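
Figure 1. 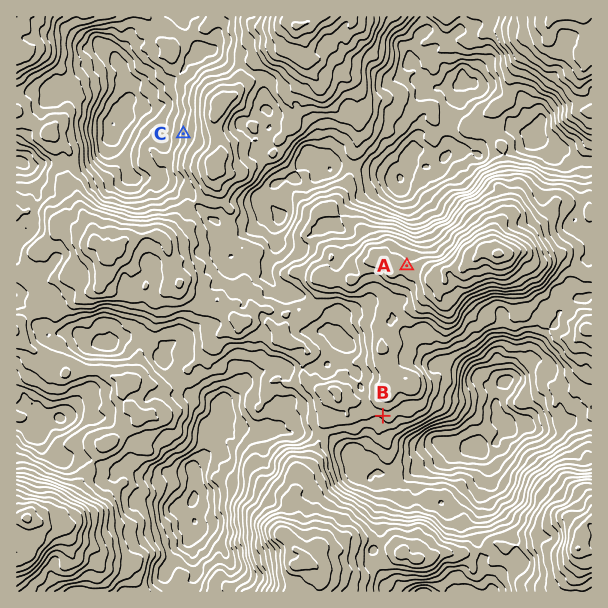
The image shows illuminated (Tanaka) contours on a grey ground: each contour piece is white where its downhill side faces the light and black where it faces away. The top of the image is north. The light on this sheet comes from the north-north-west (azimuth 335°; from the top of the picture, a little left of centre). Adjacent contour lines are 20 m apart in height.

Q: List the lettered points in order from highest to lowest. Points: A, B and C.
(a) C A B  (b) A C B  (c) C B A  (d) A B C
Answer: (d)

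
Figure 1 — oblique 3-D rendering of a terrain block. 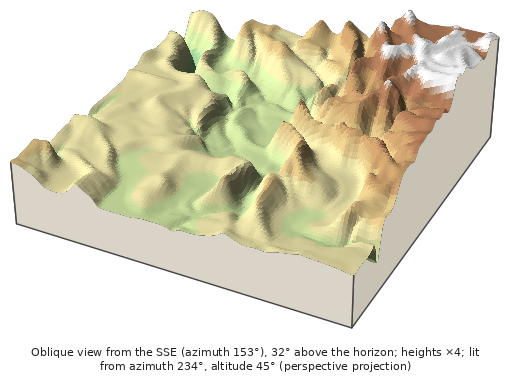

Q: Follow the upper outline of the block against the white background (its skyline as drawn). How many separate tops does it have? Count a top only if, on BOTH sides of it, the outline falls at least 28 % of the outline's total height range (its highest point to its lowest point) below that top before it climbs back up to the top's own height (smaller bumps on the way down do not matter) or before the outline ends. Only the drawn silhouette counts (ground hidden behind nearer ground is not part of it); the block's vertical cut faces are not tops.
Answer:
0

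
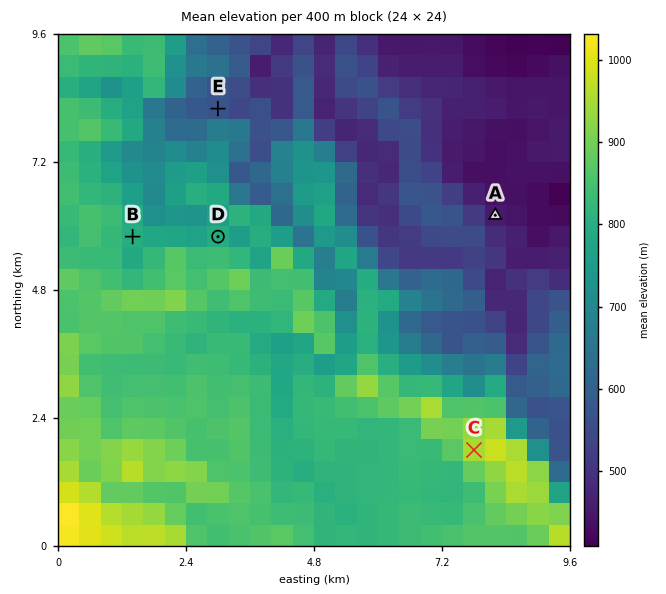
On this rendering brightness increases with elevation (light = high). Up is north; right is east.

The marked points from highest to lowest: C B D E A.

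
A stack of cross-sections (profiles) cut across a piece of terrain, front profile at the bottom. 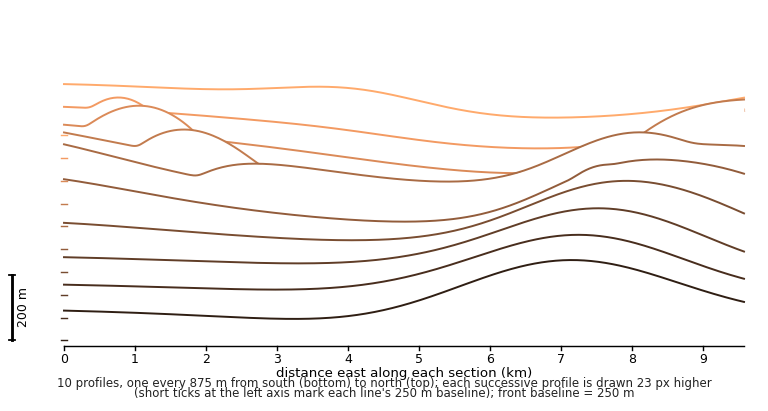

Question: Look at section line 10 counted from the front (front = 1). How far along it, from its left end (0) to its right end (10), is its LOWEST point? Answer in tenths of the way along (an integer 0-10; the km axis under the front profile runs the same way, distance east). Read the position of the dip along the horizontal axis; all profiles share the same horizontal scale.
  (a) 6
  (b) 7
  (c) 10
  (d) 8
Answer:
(b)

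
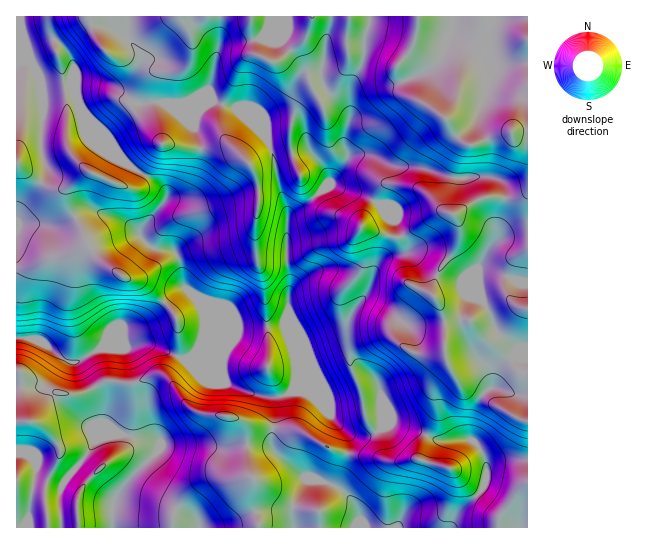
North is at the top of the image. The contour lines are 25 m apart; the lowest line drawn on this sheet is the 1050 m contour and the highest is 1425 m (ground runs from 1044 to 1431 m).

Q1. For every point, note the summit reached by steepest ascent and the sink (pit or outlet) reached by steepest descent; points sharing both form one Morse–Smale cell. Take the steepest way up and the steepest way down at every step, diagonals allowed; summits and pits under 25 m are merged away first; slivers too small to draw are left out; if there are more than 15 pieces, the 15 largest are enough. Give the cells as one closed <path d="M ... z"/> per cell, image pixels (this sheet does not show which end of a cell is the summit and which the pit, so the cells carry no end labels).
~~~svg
<path d="M527 16l-510 0 0 201 6-11 16-19 8-14 0-7-6-15 0-61 32-3 2 6 2-12 16 0 16 4 17 14 12 5 77-3 20 7 32 30 2 5 12 52 8 21 22-16 16-15 7 0 31 11 14 8 18 21 6 14 0 12-5 4-9 1-12 7-8 26-17 24-7 16-12 7-27 8-9 23-6-29-6-13-48 3-36 16 4-17-1-14-5-12-16-18-2-16-4-12-4-4-23-4-12-15-13-11-30-10-8 0-28 14-42-1-1 113 22 3 23 17 10 6 12-4 18-11 20 1 20-5 13 1 29 14 18 14 45 19 25 5 4 5-1 26 27 3 25 16 20 6 2 0 1-12-7-13 11 8 9 1 11-2 18-12 26 8 20 9 34 0 10 10 6 15-2 17-8 13 17 16 5 2 5-2-5 8 0 9 28 0z"/><path d="M93 81l-17 1 0 16 5 13 31 32 14 21 31 17 8 9 0 11-21 25-4 9 10 12 23 4 4 4 4 12 2 16 16 18 5 12 1 14-4 15 6-1 30-13 37-3 11 0 5 12 1-18-3-9 1-36-2-9 1-51-7-19-8-40-6-17-34-31-18-6-77 3-12-5-17-14z"/><path d="M334 185l-7 0-16 15-23 17 0 93 3 9 0 22 6 26 9-23 27-8 12-7 7-16 17-24 8-26 12-7 9-1 5-4 0-12-6-14-18-21-14-8z"/><path d="M162 375l-8 0-19 8-26-3-16 7 8 15 2 20 2 2 16 11 28 5 11 5-1 5-35 36-9 13 0 4 8-2 14 3 18 0 20 5 6-10 14-14 12-6 14-2 14 3 17-3-3-3-2-15-2-36-6-4-9-3-23-1-13-4-11-10-14-22z"/><path d="M73 87l-32 3 0 61 6 15 0 7-8 14-19 23-4 8 0 5 43 2 28-14 8 0 30 10 14 14 5-9 21-25 0-11-8-9-33-19-12-19-31-32z"/><path d="M125 435l-14 0-16 5-8 15-25 30-23-6-3-4-1-14-10-8-8 0-1 74 157 1 1-19-19-5-18 0-14-3-10 2 18-25 29-31 0-2-3-2z"/><path d="M350 453l-3 1-2 9-9 23 19 19 5 13-2 10 92 0 10-18 17-15-24-26-11-4-23-6-30 2-11-4z"/><path d="M149 344l-23 3-5 2-20-1-25 14 4 3 14 22 15-7 26 3 19-8 8 0 7 4 14 22 14 11 33 4 24 9 19 1 2-24-4-5-25-5-45-19-18-14z"/><path d="M94 388l-20 7-17-3-6 5-17 24-18 1 0 31 9 0 10 8 1 14 3 4 23 6 25-30 8-15 10-4 15-2-17-12-2-20z"/><path d="M281 428l-8 1 0 21 26 23 12 6-6 2-12 24 0 22 64 1 3-7-3-11-5-9-16-15 9-23 2-9-24-9-22-14z"/><path d="M393 423l-8 2-16 11-12 1-11-5 3 9-1 12 11 3 19 1 11 4 30-2 23 6 11 4 24 26 3-2 7-16 0-12-6-15-7-9-8-2-29 1z"/><path d="M246 421l-2 1 3 5 0 32 2 15 4 4-1 20 7 29 34 1 0-23 12-24 6-2-12-6-26-23 0-23-19-2z"/><path d="M19 337l-3 1 1 83 17 0 17-24 6-5 17 3 12-3 7-5-15-24-13-3-27-20z"/><path d="M253 477l-18 3-14-3-14 2-12 6-14 14-6 11 19 10 5 8 59 0 1-6-7-24z"/><path d="M478 496l-18 14-9 18 48-1 0-8 2-5-7-3z"/>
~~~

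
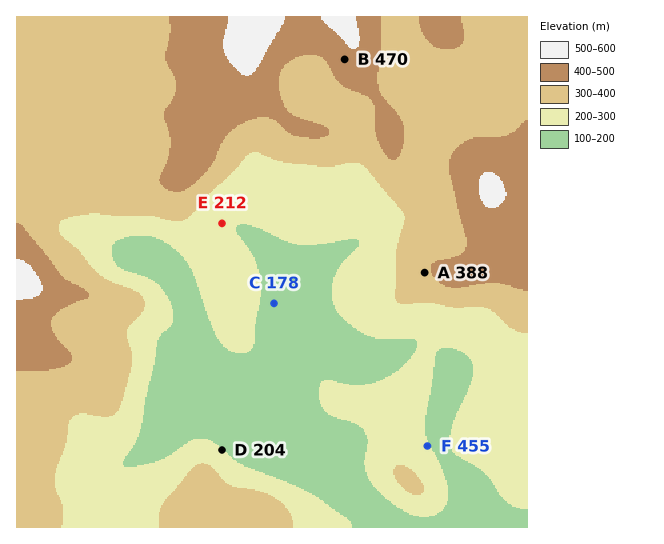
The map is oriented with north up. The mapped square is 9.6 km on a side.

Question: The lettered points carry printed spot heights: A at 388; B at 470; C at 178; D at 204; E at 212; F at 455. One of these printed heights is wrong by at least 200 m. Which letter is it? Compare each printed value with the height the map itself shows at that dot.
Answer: F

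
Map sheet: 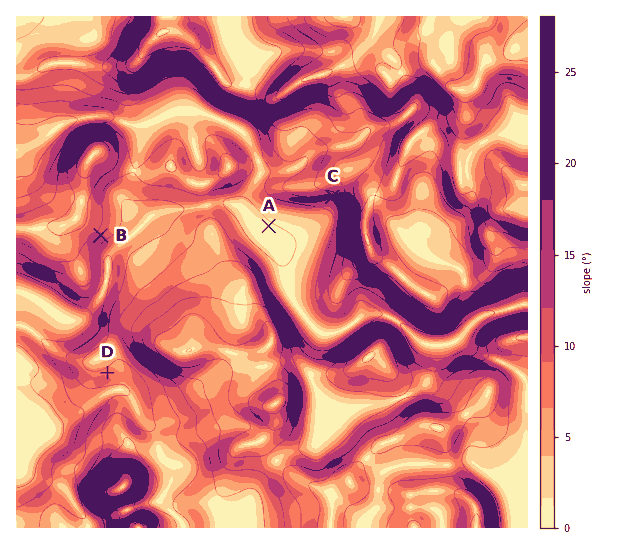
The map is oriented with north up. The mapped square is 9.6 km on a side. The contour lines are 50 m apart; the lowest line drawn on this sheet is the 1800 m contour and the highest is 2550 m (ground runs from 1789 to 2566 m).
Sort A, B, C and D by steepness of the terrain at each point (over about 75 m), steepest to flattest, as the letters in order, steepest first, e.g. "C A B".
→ C B D A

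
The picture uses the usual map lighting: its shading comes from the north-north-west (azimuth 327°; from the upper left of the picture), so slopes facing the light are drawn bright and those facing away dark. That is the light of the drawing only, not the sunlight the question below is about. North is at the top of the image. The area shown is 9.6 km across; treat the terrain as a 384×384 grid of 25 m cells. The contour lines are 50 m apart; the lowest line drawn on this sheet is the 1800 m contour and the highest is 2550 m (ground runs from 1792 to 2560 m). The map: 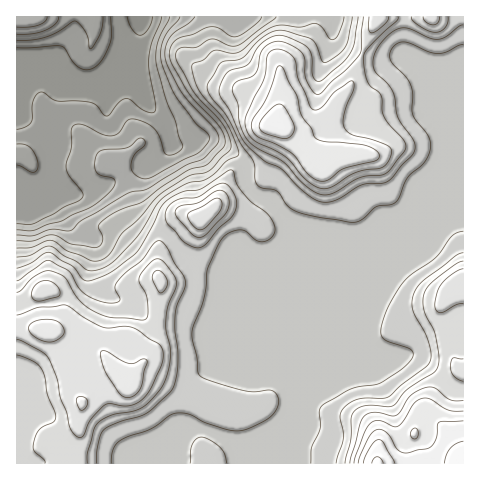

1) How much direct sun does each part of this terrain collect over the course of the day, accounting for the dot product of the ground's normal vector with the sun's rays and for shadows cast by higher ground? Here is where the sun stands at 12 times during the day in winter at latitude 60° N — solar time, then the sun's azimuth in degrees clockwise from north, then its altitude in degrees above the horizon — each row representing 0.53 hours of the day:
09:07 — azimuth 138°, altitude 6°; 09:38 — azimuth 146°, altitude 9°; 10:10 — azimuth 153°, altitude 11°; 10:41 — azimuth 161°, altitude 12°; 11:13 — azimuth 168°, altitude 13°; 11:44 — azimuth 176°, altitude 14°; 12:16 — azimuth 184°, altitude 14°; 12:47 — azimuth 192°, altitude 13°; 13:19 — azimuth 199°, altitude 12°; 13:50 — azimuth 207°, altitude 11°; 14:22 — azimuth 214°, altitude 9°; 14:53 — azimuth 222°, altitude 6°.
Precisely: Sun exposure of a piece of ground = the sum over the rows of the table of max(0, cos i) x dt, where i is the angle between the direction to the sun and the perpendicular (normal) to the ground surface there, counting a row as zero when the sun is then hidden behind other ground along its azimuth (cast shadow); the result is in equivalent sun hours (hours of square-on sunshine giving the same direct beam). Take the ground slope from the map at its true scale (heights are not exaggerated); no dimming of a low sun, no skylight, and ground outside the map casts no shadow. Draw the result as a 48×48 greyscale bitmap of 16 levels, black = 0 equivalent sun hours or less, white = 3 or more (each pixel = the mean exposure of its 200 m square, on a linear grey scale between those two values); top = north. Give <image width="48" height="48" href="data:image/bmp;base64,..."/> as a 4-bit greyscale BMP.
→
<image width="48" height="48" href="data:image/bmp;base64,Qk32BAAAAAAAAHYAAAAoAAAAMAAAADAAAAABAAQAAAAAAIAEAAATCwAAEwsAABAAAAAAAAAAAAAAABEREQAiIiIAMzMzAERERABVVVUAZmZmAHd3dwCIiIgAmZmZAKqqqgC7u7sAzMzMAN3d3QDu7u4A////AGZ3ZmZmZmZmZmZmZmZmZmZlVUREM0RFVVZ4d4h3ZmZmZmZmZmZmZmZVRDIjM0REMlVmeJmHd2ZmZmZVZmZmZmVVVUMSNXZVM2VEWJiJqYdmZmZmd3dmZmZVZkMRI1ZlRHZEV4m8zMqXZmZ4iId3ZmZmZkIAAkVkIWZmeHmrzv25d3iJh2Z3dmZlQyEAAjRCAFZ3iHaJve3LmIiHVFVmZmVUIQAAAiIhEFVndkRomau7l2VDNEVVZmZVMhAAERASNGZndUVnh2eZhkMzRVVVZmZVVDIREQAUaGZ4hmZndUaIh2VVZmZmZmZVVVVUMhAUeHiYdmZ3VEaIdmZmZmZmZmZlVmZVQyI1ZZqpdmd1RFVWZmZmZmZmZmZmZmZVVURmZKvKh3dkVlQjVVZmZmZmZmZmZmZmZ2d3Vau6h2VDRUMjRWZmZmZmZmZmZmZmd3iGVXZVVUMyERE1VmZmZmZmZmZmZlZmZ4mXZiERIzIRAAJXZmZmZmZmZmZmZmZmZ4mYdjMiIzERESRnd3ZmZmZmZmZmZmZmVnh4iEZ3ZCEjRWd4mHZmZmZmZmZmZmZmVVZWiSR3ZCE1Z4iImYdmZmZmZmZmZmZmVENFeBESIiESRWd3VWZmZmZmZmZmZmZmZTESRRAAASEAEjMzIkZmZmZmZmZmZmZmZUIQAQAAAAEAARERJFd2ZmZmZmZmZmZmZlQhAAAAAAABESIiRomHZmZmZmZmZmZmZlVDIAAAAAEiMiM0V5uoZmd3ZmZmZmZmZmVUMgAAABNEQyI1aK3bl3d3ZmZmZmZmZmZVVQAAABJEQyI1irzdyYdmZmZnd2ZmZmZmZQAAAAASIyI0iWSMyXZVZ3iIh3ZmZmZmZiEAAAAAESEiIQAWh1RFd3mrmHd3dmZmZjMhERIREREQAAABNDRnd5zuyoeIdmZmZkZmVVVUMhEAAAAAEjeYec//7bqqh2ZmZoiHeHd3ZCEAAAAAFFaIm+7Lze7tqHZmZphmd2ZndTIQAAAAFFV5vcl3nO/9uodmZoZVZVZVVVVCAAAAAVi97ZZWeby6vKhmZlRFVVVTNFZCEQAABL7v62RERDM0eYdmZiNFVmUxE0QyIiEASu//2XVDIAABNEVmZiNGZlMhIzIRNERHvLvMqHZVMgEjMjRWZkVWZTMzNCESVVet2nVWVUNGZUREM0VmZlZlQzNEQyEUZovuyEIiNEMlZ2ZlVVVmZmZUMzREQyJGeb79p1MzNVQjZ3ZmVmZmZmVVREQzMzRni824h1REREMSRodkRWZmZmVVVVVVVEV4m7lkVDNEQzIRJGUyNWZmZlRFVnh2VVZ4q5ZDMiNFVEMREkQiRVZmZlVVZ4qYZmZ5unREEBNVRWYxETVEVWZmZoh3d4iId2ZnhjIyABRTI0UyEjd2ZmZ3Zsyph2Z4dVVVQhIhAAEQABIyIkiodniZh//sqGZ3ZUQzIBIQAAAAAAEzNFjMmZvdue7uypiHVUQyEBIREAAAAAE0RFa+3N79uoiZmHd2VVVEMiMzQzEQABJFVFV6qZqYdg=="/>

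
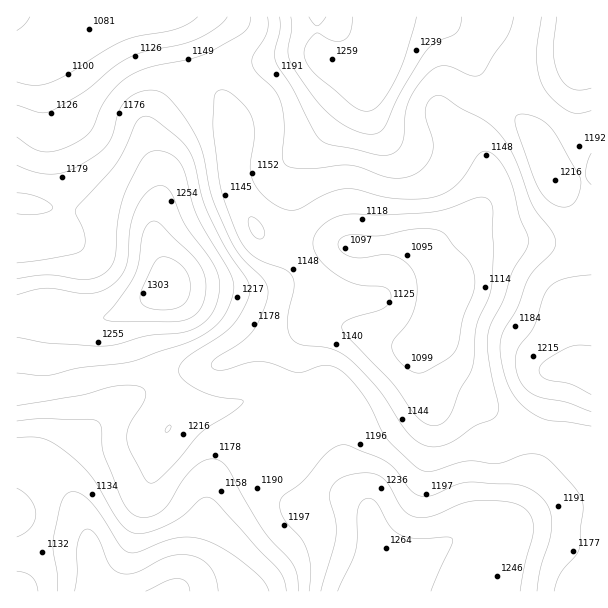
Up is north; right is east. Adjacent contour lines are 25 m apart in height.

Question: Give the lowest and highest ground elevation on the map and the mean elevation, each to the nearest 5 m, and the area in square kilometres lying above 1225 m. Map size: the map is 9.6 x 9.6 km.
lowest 1070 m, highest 1320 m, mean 1180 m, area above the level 16.7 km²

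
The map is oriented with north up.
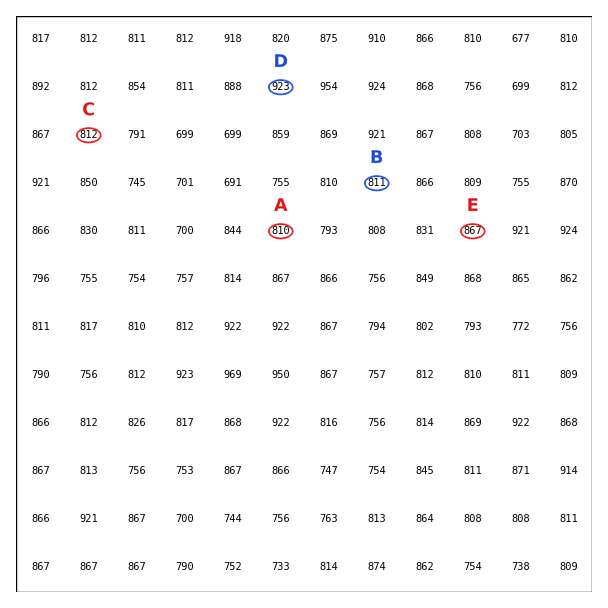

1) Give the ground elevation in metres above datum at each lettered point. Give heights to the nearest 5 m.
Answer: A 810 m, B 810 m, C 810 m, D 925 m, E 865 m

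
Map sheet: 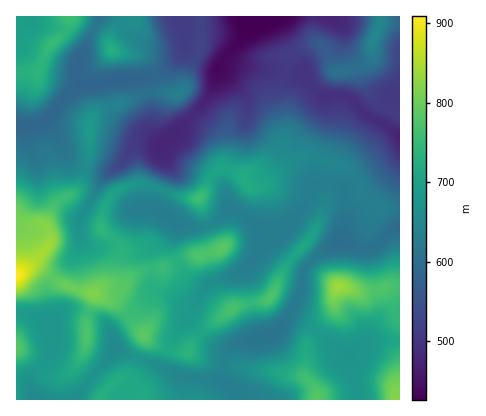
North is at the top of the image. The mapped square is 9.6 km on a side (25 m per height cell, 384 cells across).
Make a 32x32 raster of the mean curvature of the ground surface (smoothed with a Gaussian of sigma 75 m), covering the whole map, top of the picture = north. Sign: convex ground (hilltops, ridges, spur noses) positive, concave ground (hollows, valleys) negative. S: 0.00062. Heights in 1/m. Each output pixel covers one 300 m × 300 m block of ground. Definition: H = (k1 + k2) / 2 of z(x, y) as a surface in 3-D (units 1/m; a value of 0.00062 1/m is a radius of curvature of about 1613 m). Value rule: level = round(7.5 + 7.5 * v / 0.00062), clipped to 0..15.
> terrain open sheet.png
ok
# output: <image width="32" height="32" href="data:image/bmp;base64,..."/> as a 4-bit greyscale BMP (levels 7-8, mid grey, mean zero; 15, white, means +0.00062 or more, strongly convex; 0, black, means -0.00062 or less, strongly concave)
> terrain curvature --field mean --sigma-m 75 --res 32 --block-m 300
<image width="32" height="32" href="data:image/bmp;base64,Qk12AgAAAAAAAHYAAAAoAAAAIAAAACAAAAABAAQAAAAAAAACAAATCwAAEwsAABAAAAAAAAAAAAAAABEREQAiIiIAMzMzAERERABVVVUAZmZmAHd3dwCIiIgAmZmZAKqqqgC7u7sAzMzMAN3d3QDu7u4A////AHRmVLpnmYeJl3ZUI7yWY4xmqqVLqJl2ZVVneavKdma7VoipNauFMlh3qrybpVdli8hmfYNUI3zqZpd3eZZndmn2Zk60JOyIyERVVVq2ZnZotXZNwiz6RYiFNFVKlVZlaHV2bZBqi4VY3XREN4eqVXsjQyVpt2mWZp7qyyRp5WhYmXVr6phnd2WLy+9hOue5l9Vs6rqKVoeEVUNfsSv/ybn6eGaJi5indUJETOFO/JeamqMmeHZ5t6y5NVboBVVUamfaNVWIZnj935Rlb6BEQ0lmr0OKqatzVb/Ed0b2RolXeLsjzGV2VTIWdXd0vUaJhZm4Mpw0ZmRMVFVnZmtmeJi0fMYvc1Vp/2NIiXZoh4iopXruK/ud+6+RnbqGd4aZhoR3SmBt+0A6psl5h2d3mHaEZ0mTA5AVm9urqIh4mqeFdodZyVRkZVjcdqd4mZmHlHiWWsd0dWZFd3WJl6mZh5RmdnvHhFdVZ3hSiqmGZ3dkRUaL15ZGg0d7hIipZXhkWmtDacnchaxBiZWHl2V3SZiNs1ZWmqvP81d3h3dlMlhnitZWVVVXevY2aoh2ZriXVprFR4UkVnamJmdnhjr9u6VX1hRf/Mpje0V5updJd3u0Zt5gT8d5dXyVVompvZWPkXZ75R1lqkZ5mGZVaNpjTsR2aN8UmdY2epZndkR0VTj2"/>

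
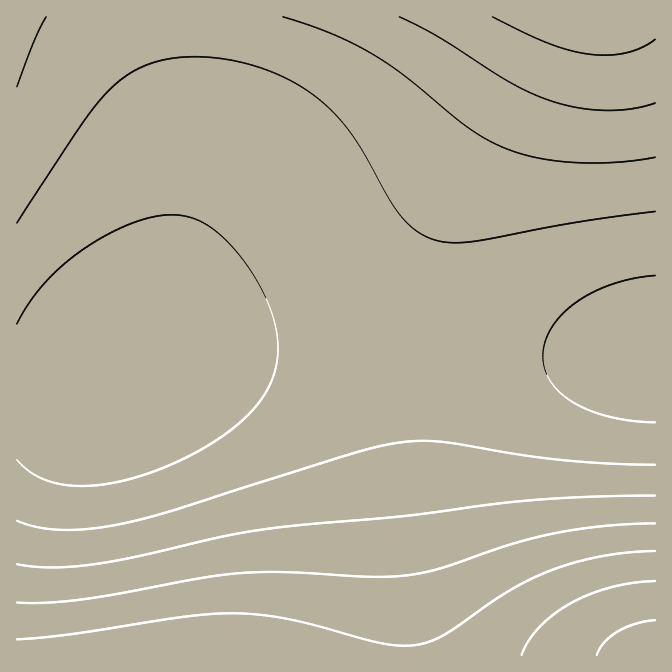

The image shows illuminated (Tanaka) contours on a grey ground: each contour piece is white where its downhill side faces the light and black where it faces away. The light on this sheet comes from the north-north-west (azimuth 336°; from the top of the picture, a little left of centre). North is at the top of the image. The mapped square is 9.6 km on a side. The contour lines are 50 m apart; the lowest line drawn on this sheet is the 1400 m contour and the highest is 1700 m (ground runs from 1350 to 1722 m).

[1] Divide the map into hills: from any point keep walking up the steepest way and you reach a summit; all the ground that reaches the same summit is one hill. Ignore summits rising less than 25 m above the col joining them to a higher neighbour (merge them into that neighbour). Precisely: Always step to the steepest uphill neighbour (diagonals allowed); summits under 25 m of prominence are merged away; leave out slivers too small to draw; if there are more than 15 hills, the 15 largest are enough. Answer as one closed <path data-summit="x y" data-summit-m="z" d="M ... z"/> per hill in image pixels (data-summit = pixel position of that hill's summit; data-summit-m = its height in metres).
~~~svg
<path data-summit="594 17" data-summit-m="1631" d="M655 16l-495 0-1 19 4 22 28 98 0 18 2 2-2 22-12 50-21 60-22 41-12 17-13 13 3 1 33-15 42-10 40-5 35 0 1-1 79 1 1 2 113 3 2 2 195-2z"/><path data-summit="199 655" data-summit-m="1650" d="M230 356l-38 2-40 6-30 10-28 15-20 5-58 4 1 258 391-1-2-43-13-134-9-46-10-25-14-18-12-8-21-10-52-12-43-1z"/><path data-summit="655 655" data-summit-m="1722" d="M294 348l-82 3-40 7-19 5 66-7 56 3 29 5 31 10 19 10 14 13 11 20 10 38 15 139 4 62 248-1-1-301-195 2-2-2-44 0-2-1-117-4z"/><path data-summit="17 17" data-summit-m="1514" d="M159 16l-143 1 1 381 47-2 24-5 17-7 19-19 12-17 30-61 22-72 5-40-2-2 0-18-7-28-21-70z"/>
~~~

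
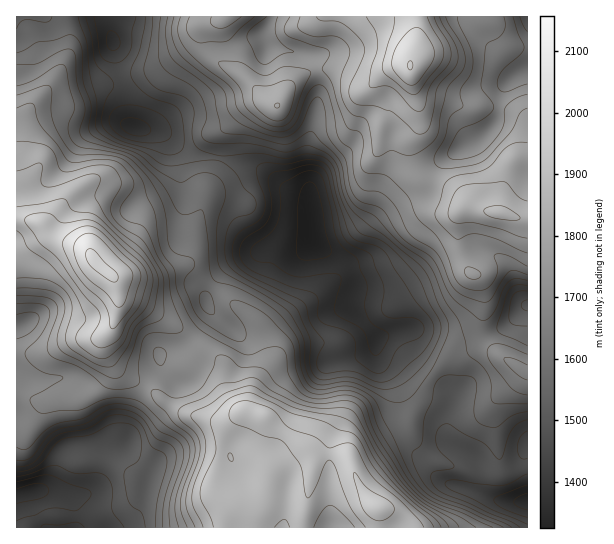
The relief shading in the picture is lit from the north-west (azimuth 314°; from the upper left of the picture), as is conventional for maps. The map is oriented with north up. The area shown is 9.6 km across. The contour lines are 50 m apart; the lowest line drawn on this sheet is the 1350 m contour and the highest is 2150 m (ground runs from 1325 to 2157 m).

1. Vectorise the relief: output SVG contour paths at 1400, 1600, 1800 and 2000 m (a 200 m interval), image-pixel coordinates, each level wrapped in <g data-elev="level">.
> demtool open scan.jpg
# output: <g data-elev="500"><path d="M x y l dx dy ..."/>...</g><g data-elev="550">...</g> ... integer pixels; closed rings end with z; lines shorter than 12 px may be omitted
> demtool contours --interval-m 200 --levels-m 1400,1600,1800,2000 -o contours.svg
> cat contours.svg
<g data-elev="1400"><path d="M527 510l-10-4-3-4 4-5 9-4"/><path d="M17 489l22-6 7 2 3 5-1 4-6 4-25 5"/><path d="M375 355l-5-5-4-15-3-5-24-13-4-4-1-7 7-25-1-6-10-1-25 3-10-1-9-3-15-10-15-2-5-6 0-5 2-4 17-13 7-10 3-13 0-21 1-4 21-13 12-1 4 2 4 4 8 28 6 32 7 10 14 12 3 11 6 12 1 8-3 15 3 10 6 9 15 10 0 5-5 9-4 6z"/><path d="M134 135l-7-2-5-4-1-6 2-4 7-1 8 1 7 3 5 5 1 4-4 4-5 1z"/><path d="M111 50l-4-4-1-7 2-6 3-2 6 3 3 8-2 7z"/></g><g data-elev="1600"><path d="M512 527l-9-4-38-17-22-8-10-5-8-8-7-11-5-12-1-8 10-11 2-24 8-18 2-15 4-6 5-4 7-1 17 1 8 3 2 8-3 27 3 7 5 4 9 2 6 0 16-12 14-3"/><path d="M17 467l9-1 8-4 16-21 10-7 27-6 24-13 10 0 10 2 6 4 5 5 9 20 12 7 4 5-1 11-9 33-1 25"/><path d="M527 326l-14-2-3-2-1-5 1-14 3-8 5-4 9 0"/><path d="M161 17l-3 34 2 11 7 10 24 14 10 11 6 18-5 18 2 6 11 4 36 1 34 8 6-1 12-5 6 0 17 7 6 5 5 7 6 29 10 17 62 50 11 12 12 30 9 16 2 11-4 11-13 28-17 23-7 7-9 3-9-1-27-14-12-5-9 0-20 3-7-2-4-3-5-13-3-29-14-25-22-16-41-23-7-8-2-11 0-29 9-32-2-8-4-7-7-5-10-1-8 2-12 7-5 0-20-11-20-17-36-13-8-4-4-4-1-6 2-22-8-24-1-34-7-10-6-2-15 5-16 2-13 8-8 3"/></g><g data-elev="1800"><path d="M459 527l-7-8-32-18-17-18-26-37-9-17-7-19-4-6-11-3-25 3-17-3-27-16-10-13-4-3-6-2-16 0-12-10-8-2-5 2-3 12-9 16-9 8-18 5-6-1-13-7-5 0-2 3 5 10 9 8 9 12 16 12 4 8 0 15-11 31-3 13 1 11 6 14"/><path d="M17 296l26 1 7 2 5 3 3 5 0 6-10 29-1 7 2 4 6 6 27 10 21 17 7 3 17 0 9-3 3-3 0-24 3-17 4-6 8-3 23 0 4-1 2-3-1-6-10-25-4-25-11-18-9-22-6-7-15-5-6-7 0-8 12-19 1-5-3-7-10-10-8-5-16-1-22 4-6-2-12-17-17-19-6-20-5-2-12 5"/><path d="M272 126l11 0 8-6 19-45 0-4-8-3-17-1-15 7-7 1-22-13-16-1-6 1 1 5 19 20 5 16 3 6 14 12z"/><path d="M527 108l-6 4-11 21-27 28-10 4-24 4-8-1-5-3-2-8 11-19 5-20 3-4 10-8-3-11 0-5 10-15 3-9-2-16-12-25-2-8"/><path d="M189 17l-3 9 1 7 6 6 8 4 26-2 27-24"/><path d="M290 17l-6 10 0 4 3 4 23 9 16 5 3 2 0 6-6 9-1 4 10 13 5 20 9 22 4 4 9 3 3 3 1 8-2 19 1 7 5 4 14 1 6 2 19 18 4 5 7 19 17 15 7 9 7 15 6 20 5 6 6 5 9 2 8 0 7-3 5-6 3-7 1-7-4-10 3-3 12 2 18 10"/></g><g data-elev="2000"><path d="M424 527l-4-6-17-18-30-26-16-28-4-5-7-1-17 5-15-11-25-10-13-14-7-6-23-6-8 1-6 4-3 9 4 7 30 14 16 3 7 6 15 21 4 25 2 7 3-1 4-7 12-28 3-2 2 1 4 6 15 39 15 21"/><path d="M98 347l8 0 12-7 9-18 12-15 8-26-2-12-6-8-34-32-11-8-9-1-22 3-4-1-10-9-11 0-9 2-4 3 0 4 14 20 19 17 24 34 17 18 1 10-9 17 2 5z"/><path d="M394 17l0 10-11 35 0 8 3 5 20 16 8 4 5-3 20-26 5-11-2-10-15-28"/></g>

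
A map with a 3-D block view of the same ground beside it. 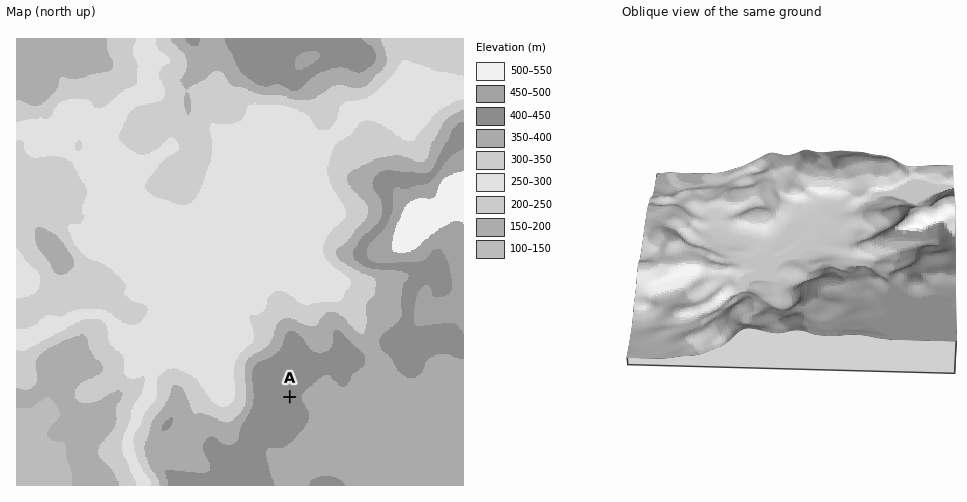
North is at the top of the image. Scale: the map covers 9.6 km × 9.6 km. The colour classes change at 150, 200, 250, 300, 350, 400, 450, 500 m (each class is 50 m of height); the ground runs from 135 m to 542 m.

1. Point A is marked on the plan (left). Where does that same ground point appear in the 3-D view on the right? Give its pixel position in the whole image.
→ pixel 829 295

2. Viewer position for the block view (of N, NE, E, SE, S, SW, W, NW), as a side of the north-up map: S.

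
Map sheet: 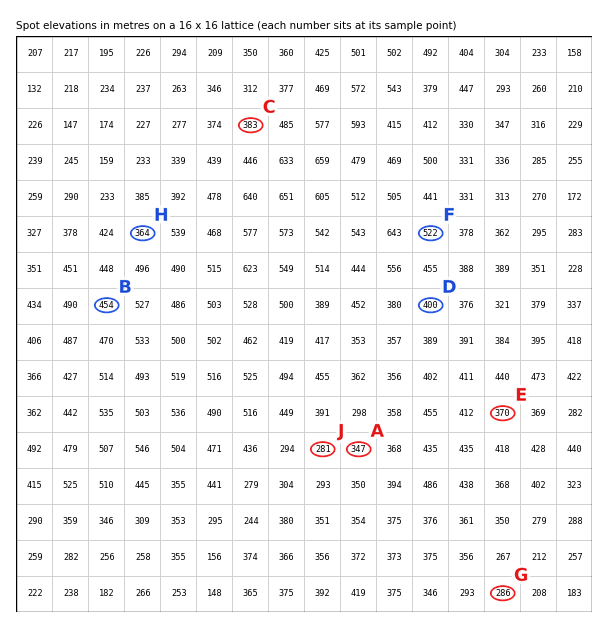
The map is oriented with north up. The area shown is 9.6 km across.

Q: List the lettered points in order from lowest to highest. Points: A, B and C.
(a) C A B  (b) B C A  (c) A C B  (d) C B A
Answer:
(c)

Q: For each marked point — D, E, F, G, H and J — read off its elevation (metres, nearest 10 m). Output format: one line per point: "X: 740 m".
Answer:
D: 400 m
E: 370 m
F: 520 m
G: 290 m
H: 360 m
J: 280 m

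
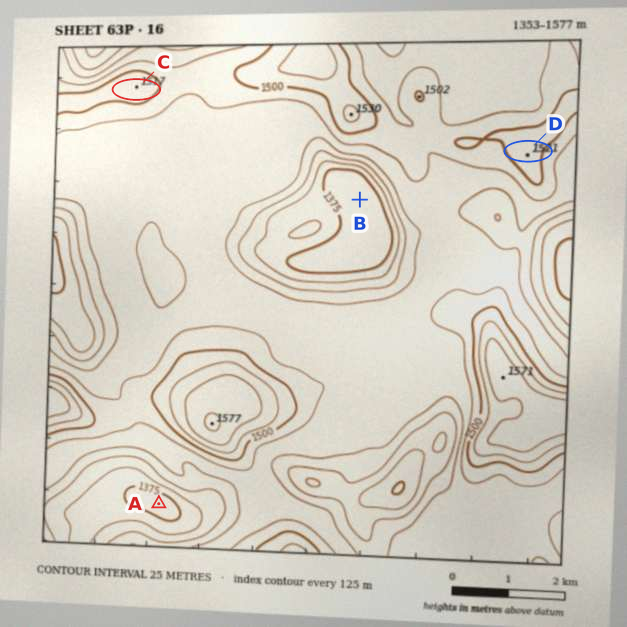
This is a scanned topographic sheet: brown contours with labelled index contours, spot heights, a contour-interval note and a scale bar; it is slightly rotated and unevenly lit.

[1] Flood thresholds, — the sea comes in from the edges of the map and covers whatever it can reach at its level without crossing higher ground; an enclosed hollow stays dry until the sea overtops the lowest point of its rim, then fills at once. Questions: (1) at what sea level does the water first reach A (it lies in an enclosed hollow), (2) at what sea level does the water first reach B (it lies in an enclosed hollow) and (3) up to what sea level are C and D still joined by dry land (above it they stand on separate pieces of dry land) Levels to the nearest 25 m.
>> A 1400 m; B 1450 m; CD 1475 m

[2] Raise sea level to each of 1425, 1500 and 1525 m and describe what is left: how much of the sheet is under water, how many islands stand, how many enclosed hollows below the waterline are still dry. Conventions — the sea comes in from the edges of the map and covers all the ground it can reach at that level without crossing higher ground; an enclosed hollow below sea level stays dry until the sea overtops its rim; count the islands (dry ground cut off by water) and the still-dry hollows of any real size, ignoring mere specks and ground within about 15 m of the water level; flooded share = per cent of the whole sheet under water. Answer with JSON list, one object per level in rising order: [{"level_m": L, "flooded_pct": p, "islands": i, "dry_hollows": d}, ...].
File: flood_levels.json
[{"level_m": 1425, "flooded_pct": 8, "islands": 0, "dry_hollows": 2}, {"level_m": 1500, "flooded_pct": 87, "islands": 1, "dry_hollows": 0}, {"level_m": 1525, "flooded_pct": 93, "islands": 1, "dry_hollows": 0}]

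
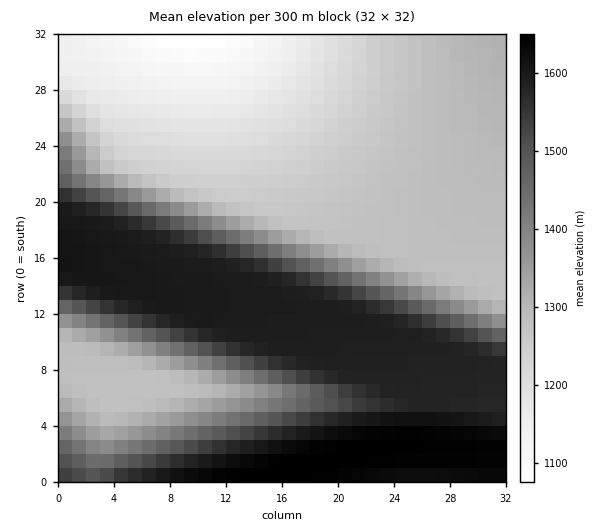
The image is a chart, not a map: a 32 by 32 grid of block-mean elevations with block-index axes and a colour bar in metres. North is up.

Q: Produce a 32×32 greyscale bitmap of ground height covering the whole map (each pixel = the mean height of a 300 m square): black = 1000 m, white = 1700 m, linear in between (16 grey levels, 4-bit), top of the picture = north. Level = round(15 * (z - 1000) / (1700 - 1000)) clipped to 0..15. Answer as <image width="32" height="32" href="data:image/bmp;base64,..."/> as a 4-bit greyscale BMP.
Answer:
<image width="32" height="32" href="data:image/bmp;base64,Qk12AgAAAAAAAHYAAAAoAAAAIAAAACAAAAABAAQAAAAAAAACAAATCwAAEwsAABAAAAAAAAAAAAAAABEREQAiIiIAMzMzAERERABVVVUAZmZmAHd3dwCIiIgAmZmZAKqqqgC7u7sAzMzMAN3d3QDu7u4A////ALu7zN3d7u7u7u7u7d3d3e66qqu8zN3e7u7u7u7u7u7uqZiZqrvMzd3e7u7u7u7u7ph3eImaqrvMzd3u7u7u7u2Hdmd3iImaq7zM3d3d3d3ddmZmZnd3iJmqq7zMzMzMzGZmZmZmZ3eImqvMzMzMzMxmZmZmZ3eJqrvMzd3MzMzMZmZmd3iZq7zM3d3d3d3MzGZnd4mau8zd3d3d3d3d3Mx3eJmrvM3d3d3d3d3dzMu6iZq7zN3d3d3d3d3dzMuqmKu8zd3d3d3d3d3czLqpiHfM3d3d3d3d3d3cy7qYh3Zm3d3d3d3d3d3Mu6mYd2ZmZt3d3d3d3dzLupmHd2ZmZmbd3d3d3czLqph3dmZmZmZm3d3d3My6qYd2ZmZmZmZmZt3d3MuqmHdmZmZmZmZmZmbdzLupiHZmZmZmZmZmZmZmy7qYh2ZlVVVmZmZmZmZmZqmIdmZVVVVVVWZmZmZmZmaodlVVVVVVVVVVZmZmZmZmmGVVVVVVVVVVVVZmZmZmZodlVURERERFVVVWZmZmZmZ2VEREREREREVVVWZmZmZmZUREREQ0REREVVVWZmZmZlREMzMzMzNEREVVVmZmZmdDMzMzMzMzM0RFVVZmZmZnMzMzMiIiMzM0RFVWZmZmdzMzMiIiIiIzNERVVWZmZnczMyIiIiIiIzNEVVVmZmd3"/>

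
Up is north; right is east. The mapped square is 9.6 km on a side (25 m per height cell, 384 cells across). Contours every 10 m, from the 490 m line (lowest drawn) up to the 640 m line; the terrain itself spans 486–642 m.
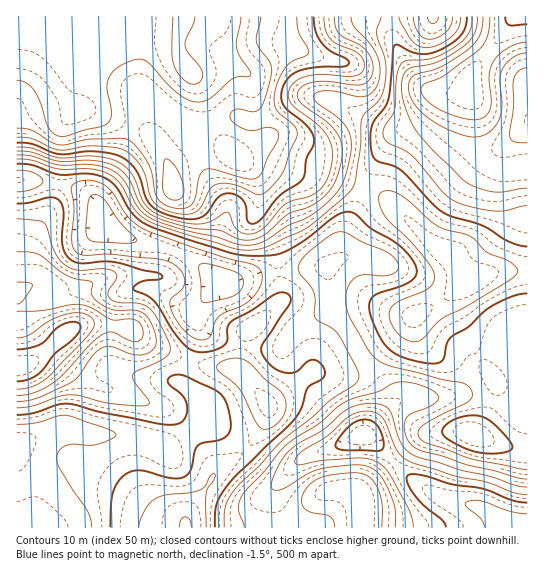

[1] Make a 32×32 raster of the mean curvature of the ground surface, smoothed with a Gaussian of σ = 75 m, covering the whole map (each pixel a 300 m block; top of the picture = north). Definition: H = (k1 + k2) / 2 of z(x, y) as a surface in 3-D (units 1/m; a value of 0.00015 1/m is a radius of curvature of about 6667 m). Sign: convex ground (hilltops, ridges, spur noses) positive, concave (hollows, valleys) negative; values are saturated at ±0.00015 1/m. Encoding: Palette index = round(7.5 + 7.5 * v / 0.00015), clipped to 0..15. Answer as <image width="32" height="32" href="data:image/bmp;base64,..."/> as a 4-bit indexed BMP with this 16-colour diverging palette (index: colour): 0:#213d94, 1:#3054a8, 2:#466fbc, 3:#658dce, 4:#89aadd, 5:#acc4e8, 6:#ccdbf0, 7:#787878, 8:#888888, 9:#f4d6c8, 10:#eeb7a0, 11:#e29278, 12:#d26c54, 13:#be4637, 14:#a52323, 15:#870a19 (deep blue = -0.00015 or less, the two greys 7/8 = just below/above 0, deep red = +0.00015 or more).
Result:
<image width="32" height="32" href="data:image/bmp;base64,Qk12AgAAAAAAAHYAAAAoAAAAIAAAACAAAAABAAQAAAAAAAACAAATCwAAEwsAABAAAAAAAAAAlD0hAKhUMAC8b0YAzo1lAN2qiQDoxKwA8NvMAHh4eACIiIgAyNb0AKC37gB4kuIAVGzSADdGvgAjI6UAGQqHAHd2Z5h5u3V4h2V6l3mZh1WHd3eIiapzRnmoerl2VENGh3iIiYh5t0RYzLzHMjQ0eniId4iFSMuWI4vNtCNXeJt4mHeIdGmZy0ACRlKJiby7Voh2ZUV4ZoyVQxAF7szsqFREREV5hmZ7yqlAGMq9yWV2NHmry4ZmjMmqdWh1RWZmunirqYZlVpuXiqqnQ0RYl+yWZ3ZEaJvIZ5qpdleYiZfMp0NXiJq7lUeZdWiaqHh3acxjfMqERnZHmWV5qXZ3d0fP6s/HM3zbZXdmialmdmdlWbiNpDV4nKd2aJq6mHVWhlVSA0V2U0i7hnmZmZqoZprL3aettlQ2h2Z5dVV5u6mKlGu6qVMjJXVGZkM3mImpeXIkQyACWJZXVWZVe7qXdomVRTEAWqz8WHRXiLuZmHaayFQlvv51zmeVR5q5d3eIebgyKv/6QWt4yFeal2ZneREyACfOt1aqicxmiYd2ZlYAMyRXq4eMyYeMhGmHd2ZlWP2Zibp3m5iWe6ZXh3d4l83+u5m4Zph5y7uYRHiJiJqZqqqHhlZ1WLuWZ1aId1SLZ4iZdmV4dYpREkepZEVDeliXiGVXq4esUAJZ2AFWVauJh4h2abqIrJeK39YTQza8mHeImHmXeIeK3e+ka5Qji3d3eId5h3hlaaZHQn/9g0d3h3eHaJiad4iFRnaO/7RF"/>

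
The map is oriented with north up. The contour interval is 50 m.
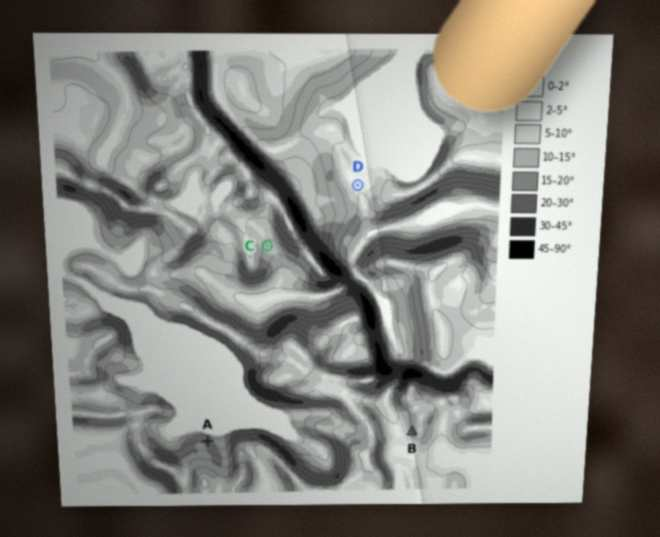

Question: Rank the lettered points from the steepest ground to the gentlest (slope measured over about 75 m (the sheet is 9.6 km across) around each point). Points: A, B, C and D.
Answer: A B C D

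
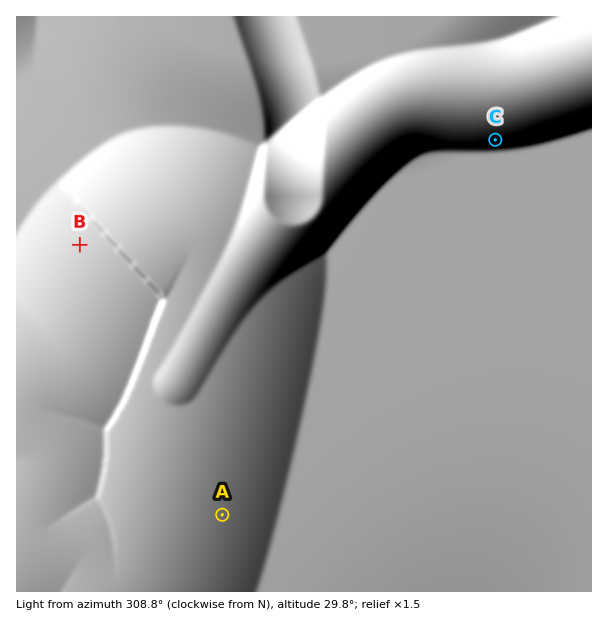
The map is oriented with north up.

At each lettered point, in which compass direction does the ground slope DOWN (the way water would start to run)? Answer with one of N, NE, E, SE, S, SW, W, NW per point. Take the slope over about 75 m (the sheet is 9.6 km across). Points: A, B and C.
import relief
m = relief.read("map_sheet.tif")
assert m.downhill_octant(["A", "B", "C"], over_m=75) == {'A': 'E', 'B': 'NW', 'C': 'S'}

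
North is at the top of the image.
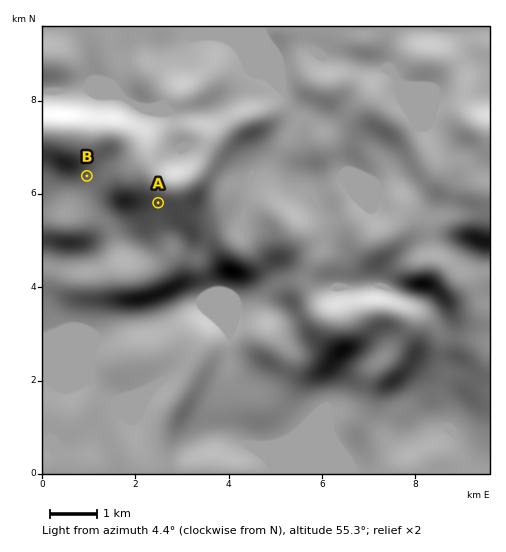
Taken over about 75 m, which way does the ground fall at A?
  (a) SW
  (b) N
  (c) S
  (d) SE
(c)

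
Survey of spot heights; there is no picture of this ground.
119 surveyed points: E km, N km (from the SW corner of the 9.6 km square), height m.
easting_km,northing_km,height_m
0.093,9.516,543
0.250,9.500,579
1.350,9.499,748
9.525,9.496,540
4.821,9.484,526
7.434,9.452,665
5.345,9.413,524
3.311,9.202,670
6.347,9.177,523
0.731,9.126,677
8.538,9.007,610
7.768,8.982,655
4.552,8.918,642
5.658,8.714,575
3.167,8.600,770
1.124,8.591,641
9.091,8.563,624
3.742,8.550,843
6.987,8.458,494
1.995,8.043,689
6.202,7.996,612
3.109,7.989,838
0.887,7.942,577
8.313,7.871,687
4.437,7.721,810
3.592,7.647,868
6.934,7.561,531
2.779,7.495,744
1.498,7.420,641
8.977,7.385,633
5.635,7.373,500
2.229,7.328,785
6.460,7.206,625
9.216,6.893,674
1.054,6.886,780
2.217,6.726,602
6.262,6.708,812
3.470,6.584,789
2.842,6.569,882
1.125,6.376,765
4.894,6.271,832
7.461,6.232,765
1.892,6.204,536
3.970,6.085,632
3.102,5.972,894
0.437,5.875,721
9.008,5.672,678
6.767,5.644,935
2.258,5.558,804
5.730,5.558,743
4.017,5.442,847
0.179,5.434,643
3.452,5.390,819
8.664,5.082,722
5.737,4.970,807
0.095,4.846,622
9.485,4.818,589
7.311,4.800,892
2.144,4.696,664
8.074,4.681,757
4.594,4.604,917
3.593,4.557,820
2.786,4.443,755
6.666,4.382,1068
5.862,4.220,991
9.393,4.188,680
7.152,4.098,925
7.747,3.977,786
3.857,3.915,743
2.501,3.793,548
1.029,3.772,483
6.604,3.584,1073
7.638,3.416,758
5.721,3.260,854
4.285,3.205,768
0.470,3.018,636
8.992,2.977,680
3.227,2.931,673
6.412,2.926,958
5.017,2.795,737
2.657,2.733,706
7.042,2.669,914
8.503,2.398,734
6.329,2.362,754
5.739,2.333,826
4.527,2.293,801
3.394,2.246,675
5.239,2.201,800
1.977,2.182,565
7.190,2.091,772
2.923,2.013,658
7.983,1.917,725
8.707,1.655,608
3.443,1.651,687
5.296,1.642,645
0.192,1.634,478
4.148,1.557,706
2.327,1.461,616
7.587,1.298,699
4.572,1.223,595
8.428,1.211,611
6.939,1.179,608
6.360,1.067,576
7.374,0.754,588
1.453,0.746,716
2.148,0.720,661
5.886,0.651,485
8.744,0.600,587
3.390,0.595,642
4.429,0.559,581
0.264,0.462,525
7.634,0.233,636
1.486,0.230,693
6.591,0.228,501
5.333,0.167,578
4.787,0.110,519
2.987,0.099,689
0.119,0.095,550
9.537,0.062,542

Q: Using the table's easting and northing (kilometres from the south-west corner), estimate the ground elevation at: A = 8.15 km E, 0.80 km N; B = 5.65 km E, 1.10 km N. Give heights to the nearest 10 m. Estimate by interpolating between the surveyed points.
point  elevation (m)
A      650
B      500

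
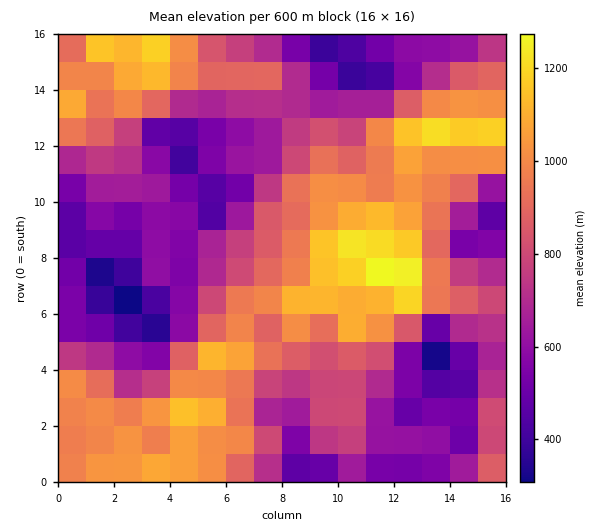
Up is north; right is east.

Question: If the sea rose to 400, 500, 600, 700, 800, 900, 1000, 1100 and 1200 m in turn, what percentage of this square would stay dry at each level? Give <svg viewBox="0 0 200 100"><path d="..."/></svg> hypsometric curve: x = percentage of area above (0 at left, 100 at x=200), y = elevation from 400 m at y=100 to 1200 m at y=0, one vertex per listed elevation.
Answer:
<svg viewBox="0 0 200 100"><path d="M192 100l-17-12-28-13-26-13-22-12-25-12-27-13-27-13-14-12"/></svg>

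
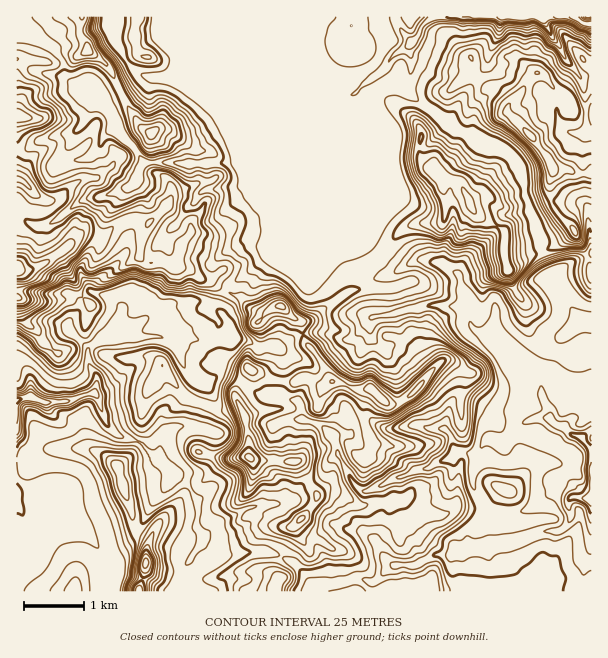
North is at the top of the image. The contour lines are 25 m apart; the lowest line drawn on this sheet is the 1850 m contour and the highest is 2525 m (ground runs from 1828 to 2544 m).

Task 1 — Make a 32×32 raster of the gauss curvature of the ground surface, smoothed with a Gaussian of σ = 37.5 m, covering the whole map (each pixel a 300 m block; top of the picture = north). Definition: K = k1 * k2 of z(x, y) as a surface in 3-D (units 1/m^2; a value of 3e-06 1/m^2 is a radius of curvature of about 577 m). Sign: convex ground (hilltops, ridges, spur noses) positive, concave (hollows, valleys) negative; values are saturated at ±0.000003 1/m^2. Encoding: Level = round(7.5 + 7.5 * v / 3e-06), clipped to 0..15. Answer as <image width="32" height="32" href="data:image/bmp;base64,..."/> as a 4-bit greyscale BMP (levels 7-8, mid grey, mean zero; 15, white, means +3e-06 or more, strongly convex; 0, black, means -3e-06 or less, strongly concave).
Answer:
<image width="32" height="32" href="data:image/bmp;base64,Qk12AgAAAAAAAHYAAAAoAAAAIAAAACAAAAABAAQAAAAAAAACAAATCwAAEwsAABAAAAAAAAAAAAAAABEREQAiIiIAMzMzAERERABVVVUAZmZmAHd3dwCIiIgAmZmZAKqqqgC7u7sAzMzMAN3d3QDu7u4A////AHeIdpJ3eIeah3d3eHd3eIeId3iveIeHdId4h3iHh3h4d3d3UoeHd3d5iHmHh3h4h4d4iFd3eHd5aXh4d3d4d3d3h3h4d3dneliHd3ild3h6eIh5iIaIiHimdoeHiIl3hYiIh4d4eJeHSXl3mGeHeHmXd1qHeXLYTYh5eHeHeHeIh3d4V3aPSJeIeHiJV4eHdKZ3h5iIeGeIRnVaiah3eHlodXiHh3Wnh7enw3dod4eHqYmXiHeHR2laLXioeUd3eGeHd3inhtl4dqWIimxod3iYl3h3Z3djl6iHd3eXd3d4dZeIh4eIjoZnh6eGl4d4h1eHl3h3iHfEdol3hniHh3d4ooiIZ3ZIqJeHiIh2wId3uHanqJeId2eHd3iXd2/JepdnlmhniHeHd3d3eXiGNrF4iFd3eIeIh3eId3iXaHdceHpneIh3h3d3eHdrWEh3d3eFmIaYp3d3eId4l3mId3eYdpeYlWd4d3eIh3eHh2iIeYh3dKl4eId3iHapd3eoZ2d4e0mGh3iHd3h3aXh4ZYdneHd9h3eHeIh4isZ3d8eHq2aHWId3d3d3h3V3h5h4dneIh2l3d4eIeHd3aYdoiIh3d5aYeHiHh4eHd3iGiHh2eFpJa2d4h3eHeId3iXh5eHd3uXeIh3iHeIiId2hZi1d3hqh4iId4d3eHeFmYeFD5"/>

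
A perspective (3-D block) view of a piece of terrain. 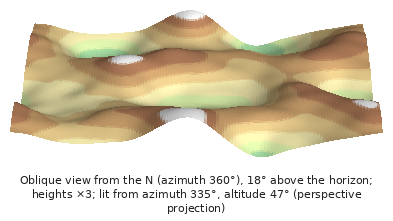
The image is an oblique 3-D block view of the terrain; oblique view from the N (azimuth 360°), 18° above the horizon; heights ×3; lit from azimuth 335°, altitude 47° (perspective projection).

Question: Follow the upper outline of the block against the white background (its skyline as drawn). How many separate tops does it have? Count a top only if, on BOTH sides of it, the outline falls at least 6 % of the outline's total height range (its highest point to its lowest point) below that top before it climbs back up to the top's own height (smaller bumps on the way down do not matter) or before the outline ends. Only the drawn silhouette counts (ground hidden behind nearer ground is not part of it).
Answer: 3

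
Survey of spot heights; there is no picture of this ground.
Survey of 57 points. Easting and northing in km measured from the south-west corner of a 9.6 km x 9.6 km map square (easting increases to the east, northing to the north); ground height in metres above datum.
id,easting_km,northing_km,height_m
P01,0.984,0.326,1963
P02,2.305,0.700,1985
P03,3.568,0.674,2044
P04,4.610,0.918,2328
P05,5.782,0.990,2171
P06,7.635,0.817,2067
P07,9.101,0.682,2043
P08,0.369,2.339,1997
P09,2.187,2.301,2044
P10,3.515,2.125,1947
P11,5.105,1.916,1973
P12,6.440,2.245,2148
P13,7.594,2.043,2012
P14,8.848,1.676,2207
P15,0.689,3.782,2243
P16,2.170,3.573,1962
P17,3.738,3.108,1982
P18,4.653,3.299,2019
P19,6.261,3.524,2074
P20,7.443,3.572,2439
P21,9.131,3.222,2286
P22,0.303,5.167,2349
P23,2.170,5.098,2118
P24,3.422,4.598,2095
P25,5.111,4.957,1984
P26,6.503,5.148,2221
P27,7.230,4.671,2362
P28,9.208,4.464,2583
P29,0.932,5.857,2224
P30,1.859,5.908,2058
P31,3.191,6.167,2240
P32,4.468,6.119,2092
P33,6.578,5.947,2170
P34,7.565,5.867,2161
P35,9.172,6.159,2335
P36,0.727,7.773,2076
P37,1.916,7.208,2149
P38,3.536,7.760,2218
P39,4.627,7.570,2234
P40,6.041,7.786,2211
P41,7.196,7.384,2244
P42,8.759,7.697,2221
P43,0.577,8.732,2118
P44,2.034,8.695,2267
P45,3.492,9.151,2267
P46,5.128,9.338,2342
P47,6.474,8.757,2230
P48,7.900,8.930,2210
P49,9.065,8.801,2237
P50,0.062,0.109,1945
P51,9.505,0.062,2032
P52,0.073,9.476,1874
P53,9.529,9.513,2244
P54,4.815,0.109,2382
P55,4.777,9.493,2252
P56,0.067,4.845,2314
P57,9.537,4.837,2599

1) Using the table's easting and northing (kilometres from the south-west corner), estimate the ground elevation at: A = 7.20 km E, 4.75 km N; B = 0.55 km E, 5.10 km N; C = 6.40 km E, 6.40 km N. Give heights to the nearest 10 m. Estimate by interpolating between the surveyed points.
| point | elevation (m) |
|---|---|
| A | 2360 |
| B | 2360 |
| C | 2200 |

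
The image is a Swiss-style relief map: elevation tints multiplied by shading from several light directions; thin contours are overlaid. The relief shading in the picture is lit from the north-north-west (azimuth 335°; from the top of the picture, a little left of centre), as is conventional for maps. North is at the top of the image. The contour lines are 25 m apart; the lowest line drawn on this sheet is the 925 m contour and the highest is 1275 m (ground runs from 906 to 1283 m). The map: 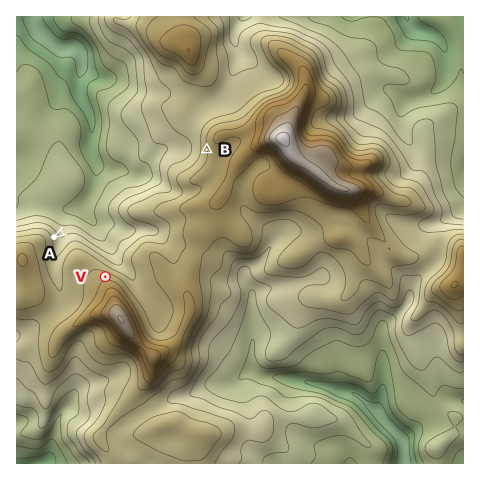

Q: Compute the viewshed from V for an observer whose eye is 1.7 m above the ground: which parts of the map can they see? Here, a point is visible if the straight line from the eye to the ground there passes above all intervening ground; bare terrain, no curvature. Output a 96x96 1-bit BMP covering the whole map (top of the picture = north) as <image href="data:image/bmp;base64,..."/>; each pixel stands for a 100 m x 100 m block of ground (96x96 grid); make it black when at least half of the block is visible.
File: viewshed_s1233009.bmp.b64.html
<image width="96" height="96" href="data:image/bmp;base64,Qk2+BAAAAAAAAD4AAAAoAAAAYAAAAGAAAAABAAEAAAAAAIAEAAATCwAAEwsAAAIAAAAAAAAA////AAAAAAAAAAAAAAAAAAAAAAAAAAAAAAAAAAAAAAAAAAAAAAAAAAAAAAAAAAAAAAAAAAAAAAAAAAAAAAAAAAAAAAAAAAAAAAAAAAAAAAAAAAAAAAAAAAAAAAAAAAAAAAAAAAAAAAAAAAAAAAAAAAAAAAAAAAAAAAAAAAAAAAAAAAAAAAAAAAAAAAAAAAAAAAAAAAAAAAAAAAAAAAAAAAAAAAAAAAAAAAAAAAAAAAAAAAAAAAAAAAAAAAAAAAAAAAAAAAAAAAAAAAAAAAAAAAAAAAAAAAAAAAAAAAAAAAAAAAAAAAAAAAAAAAAAAAAAAAAAAAAAAAAAAAAAAAAAAAAAAAAAAAAAAAAAAAAAAAAAAAAAAAAAAAAAAAAAAAAAAAAAAAAAAAAAAAAAAAAAAAAAAAAAAAAAAAAAAAAAAAAAAAAAAAAAAAAAAAAAAAAAAAAAAAAAAAAAAAAAAAAAAAAAAAAAAAAAAAAAAAAAAAAAAAAAAAAAAAAAAAAAAAAAAAAAAAAAAAAAAAAAAAAAAAAAAAAAAAwAAAAAAAAAAABgAAgACAAAAAAAAAB4AAAAGAAAAAAAAAR8AAgAeAAAAAAAABw+ABgB+AAAAAAAABw+ABgH+AAAAAAAADw+ABAf+AAAAAAAAB4+D/A/+AAAAAAAAA5+D+B/uAAAAAAAAAZ+D+H/GAAAAAAAAAd8B8P+HAAAAAAAAAN8A4P8HAAAAAAAAAN8AAf4DAAAAAAAAAM8AA/wD4AAAAeAAAMcAB/gH4OAABwAAAEMAD/gP4eAADgAAAAAAH/gf48AAHgAAAAAAP////4AAHgAAAAAA/////gAABhwAAAAB/////AAAAPgAAAAD/////AAAAHgAAAAH/////AAAAfAAAAAf/4H//AP///AAAAB//gAAfAf//+AAAAH//gAAPAeD/8AAAAP//gABHgYA/4AAAAf//wAP/gYB/gAAAA///gAf/gID+AAAAB///AA//4AP8AAAAD///gAwf8A/4AAAAD///8AwP8B/gAAAAD////BgP+B+AAAAAD////xgP+B8AAAAAD/////gP//4AAAAAD/////wf//wAAAAAD/////////wAAAAAD/////////gAAAAAD//////+f/AAAAAAD//////8D+AAAAAAD//////4B+AAAAAAD/P////wA/AAAAAAD+H////gAeAAAAAAD/M////wAMAAAAAAD/M/z//4AAAAAAAAD/4/A//8AAAAAAAAD/4+AP/+AAAAAAAAD/58AP//AAAAAAAAD/9wAf//gAAAAAAAA//gA///gAAAAAAAAf/AB//+AAAAAAAAAP/AD//8AAAAAAAAAH/D3//4AAEAAAAAADnH///wAAGAAAAAAADP///gAAMAAAAAAABP///AAAAAAAAAAAB///+AABAAAAAAAAD///8AA/AAAAAAAAf///wAA8AAAAAAAA///8AAAwAAAAAAAB///4AAAAAAAAAAAD///wAAAAAAAAAAAH//+AAAAAAAAAAAAP//gAAAAAAAAAAAA="/>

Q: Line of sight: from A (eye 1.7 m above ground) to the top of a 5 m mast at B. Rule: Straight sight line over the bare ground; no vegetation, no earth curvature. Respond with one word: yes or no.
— yes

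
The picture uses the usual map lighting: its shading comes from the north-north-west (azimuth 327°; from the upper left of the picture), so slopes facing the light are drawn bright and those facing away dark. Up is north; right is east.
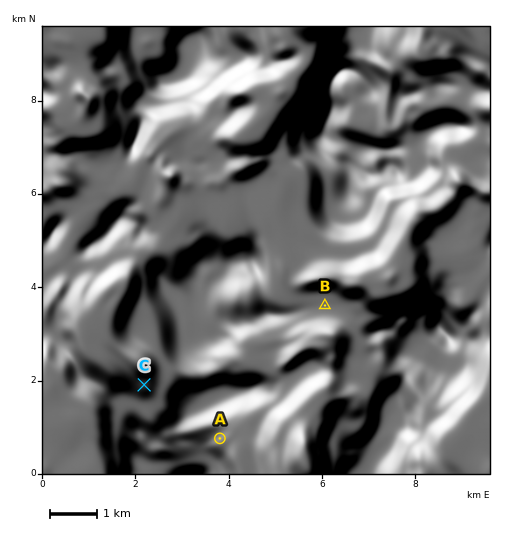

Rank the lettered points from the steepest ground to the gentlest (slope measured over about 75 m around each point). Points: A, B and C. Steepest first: A C B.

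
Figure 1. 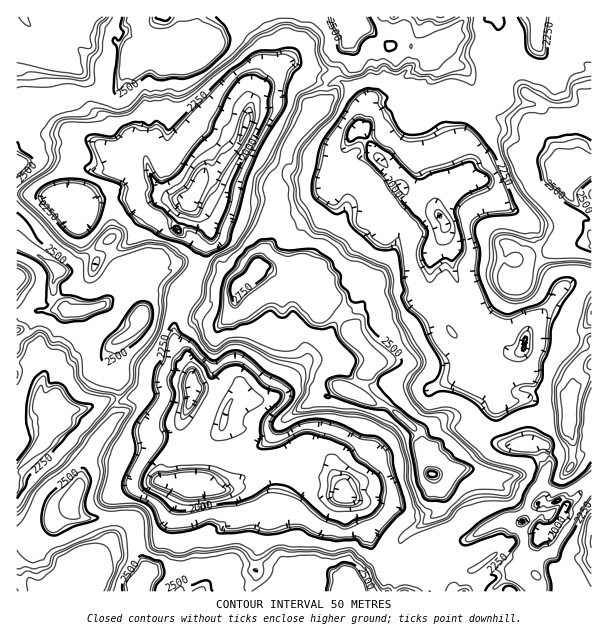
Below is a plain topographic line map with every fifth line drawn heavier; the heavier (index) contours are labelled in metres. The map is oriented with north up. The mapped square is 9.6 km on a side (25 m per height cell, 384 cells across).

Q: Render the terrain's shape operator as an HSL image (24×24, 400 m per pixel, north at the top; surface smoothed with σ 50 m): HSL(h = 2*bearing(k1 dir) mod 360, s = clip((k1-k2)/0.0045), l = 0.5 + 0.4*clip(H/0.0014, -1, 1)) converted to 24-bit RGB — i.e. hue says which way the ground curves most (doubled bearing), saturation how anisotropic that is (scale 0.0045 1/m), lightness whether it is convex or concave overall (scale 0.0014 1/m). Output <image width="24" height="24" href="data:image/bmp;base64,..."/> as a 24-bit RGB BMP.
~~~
<image width="24" height="24" href="data:image/bmp;base64,Qk32BgAAAAAAADYAAAAoAAAAGAAAABgAAAABABgAAAAAAMAGAAATCwAAEwsAAAAAAAAAAAAApKAzP3xBen99IkVN6qOF6bSpDoRnm4U6gktiRKd0tlKMhIOVKzxs8fLZpOuzKAsmgV8xaWpFpJgox5UvEbwfWhJ6vNZ+fkZkubHX31W1MFokQWlHFZ0kjfZlngu4kjXfkWjXv17hNsnZZX/YULPhe+Q/wwu2p3KMc4B1eoF+b5+w25bOItffFJ6/+13uxTnRq2OX5nRq3jrcIqrJPs+FVuhPHluwvk/bJ+BfzpYdHY2p4ss5FtmcH3HDwxio53eo1USbZ4koq8EaAEcA/sQ7OwAIA0AX54nK4Vm73o7Mw/K+BoTDae/q5aveGnDnO3TO2mbKv1/atYq6jNCvgtMTCFMeVCMHox4PyRkr+9SPGIlWvyk1vuETAKOwAEyJHJ06Jbp2b1Hg+NfTExSbibgVKC8ELyEEKSgKLi4FZqUubbIwiUEvyaF0Hw0mU7MfhhR2nmnEzP/mcCrmgpPa1dP4BRbR/3/oB1kvAEkxe6Ut84VQ3kci2W9tZRP3WnvdkpjYkLrIjHKNdnMvaH5elnqAcSaoaeWjG3i3V9lDjPFNfIH5EHjklcIZ+kXNAByZ/8zHdnLcE1VIzbsV+dLaPucgayytJUirkn2IQ5CsT0qB/sfqR5ImV08SgpgVm+odEFNpu/++7p0WfB4VuD5EohEVWF8PEOJwPfRSm8I2bFJ2SGMIM6UI/6WrFtieE885ZALQJoafqJRvGqGV/8zyqIHgLNTDS9InuP//Pf+O5R+IfE7VPbHUmBrK3Wra40Yk5MIpYR2rQAuFuGTrUtispuxfReKM3MtFCQAz3thKbixkUiIPBXsl7lGFz9f8/8xsQToZrqMRG6UslWQvcUFIRY2nEBPX5VvA5JaPVy6iQm6bVtwrwUxf1NpBtnAaiiO+HQYt5vNCGxRGkeVnMq1jRbc1JyMM58yAorHsjZbxVXTfVUl4fop8S6Z6LRqKZdxD/Kqc7QAlZRbBZb59Lo2z+tHmUdlMZQR9NVPf846YIszYm83PmYCmiogulibCmue0mjU2sN8ofBmDZ6yOhn55yJJzASUy0r59c50XsprltVHqmrL7Lev/C6CP9dbeEyuKV3vq+Gfl5+5OHG5pkYMaxOjgKeKuzEOYotqHQBuwdTh7i2twiThn37grFWc3ONtYZS7Q00FEo/8COmAZ3lwnNkWB3J0yGUJeHj5ffTrm/tPNLaibf4mzgI6DTtVVeUBcyuNoMyFte3ademiMnBqj8NG6lNjoBDgxR7ghQmkOzP/aelj3FQl3nIukh3+H4MXzBEmJUdT275q3zrv5fH3Dut/ZXR3bjMPc85SDH6O1JEqughq+LmDSz8x22mp9iRXNGagbzPfuPNdnJRe3/JbsAOyqgfLR2D3WGEzxPQs8pt4m/qcOXGUkwOU4zx0xQMcj3jMh2E5eF1NtYRBQHeOo1/TlYSnRyou7oWnSkdeeqjGAMRgXc7wU2PBEwhs1DtSuuQlCGkJr4LMny6aOisWOixxB6Jh5TR5IdJGAduiMOQM4NdzkY+lwrgoGNRAYr9BpM7gocGwFJx0MUkUsK9scvzXojLYebz8ICjcucya5zUp709SZg9BMK6YZj3QvkVSPeeCGWx87aHanILRr2EiWWxAzcut/vBkqiP9EnpPuSnjsib/pGf+9fjc+2ACP79yzEjxRCWU8fWm956OW4KUxG1jDcoGDk9SqVwQ87KVXKcNBMFcjRwsImdx5SjCkxd7C0ZzElyVqeU/Ysr51OgsNRINCgleYvpVUxyzoJceMC0FB5E1g+9PLOKAWEYlx2AB8GMTmoKszVIRDnGrCEVe4nuvDO3N/sdagqtjWhXRyzyo+pYYnMJTXp3IQHmfH3PGIWsg8Ir3GACczi8Y+64WJ7qa/KKFQAikx3Ss5w9LgsXfLIzy8esauQabMm46yaX1KeWE+hISVjYOZpZW8iVnR8ruqFDGW27IqedUeEboUEiqqGJiEY+cz47Tf96joChw+WN1XhYJ9f4Bzgn95eYh/JU1eqfuSMySe0IGfaMVWsMgwbhKNzjGd9bzDPhjWhVXh7JCghZ9HEUZBHcR6SeInck0Txj8APzr1h70ijV0UouBCUuKQRmKLW5V7lnI4UVp7PL82e3Rifnt1Q3SH0TJ1nuN1hHuNgX+IqY2m7MDuPSjUGraKF5to2y7J6WWOH7RTmqr3TW7MqoCGxs48OUdunZuACGCMzo55doZ0f5F0fIKDcHR+KJfg2mEcTcx1qF/GjqHE1Fetw2PBrjPdISC0EHa4qd2Ise7yEEHdfqbVYF3Q99TeIkKHwdlvFAho1sOPf3l/"/>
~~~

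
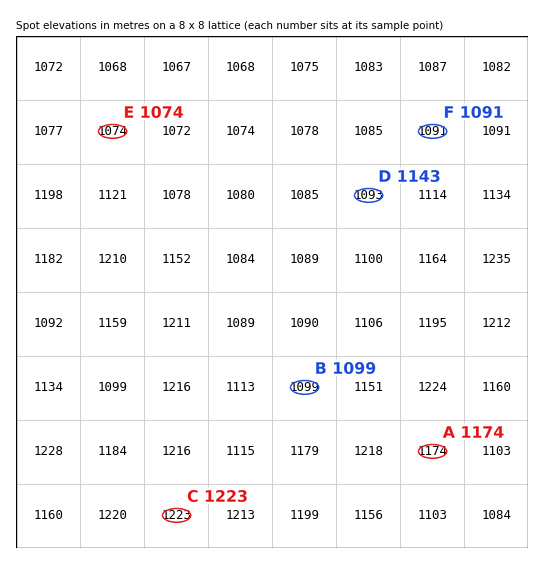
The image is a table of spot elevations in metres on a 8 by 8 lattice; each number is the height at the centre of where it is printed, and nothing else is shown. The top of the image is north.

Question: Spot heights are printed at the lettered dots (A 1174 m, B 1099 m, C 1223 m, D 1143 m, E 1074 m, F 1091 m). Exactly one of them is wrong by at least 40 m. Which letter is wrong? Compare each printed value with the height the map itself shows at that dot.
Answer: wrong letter D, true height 1093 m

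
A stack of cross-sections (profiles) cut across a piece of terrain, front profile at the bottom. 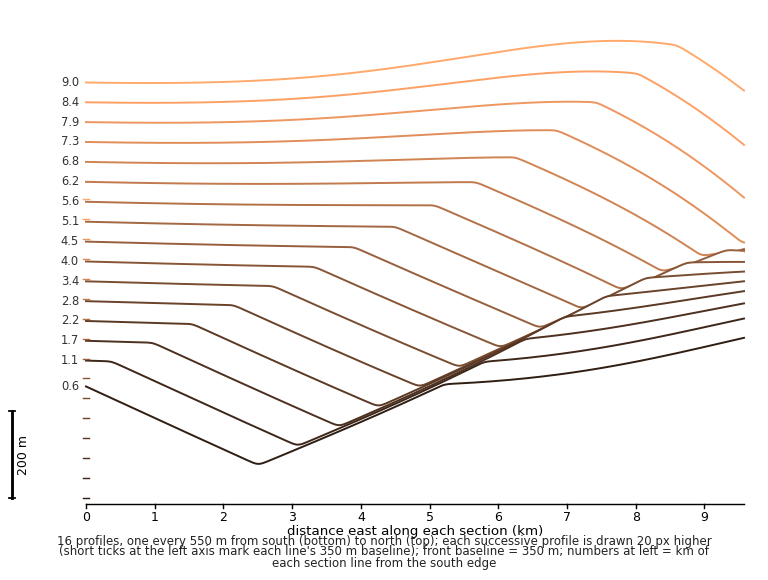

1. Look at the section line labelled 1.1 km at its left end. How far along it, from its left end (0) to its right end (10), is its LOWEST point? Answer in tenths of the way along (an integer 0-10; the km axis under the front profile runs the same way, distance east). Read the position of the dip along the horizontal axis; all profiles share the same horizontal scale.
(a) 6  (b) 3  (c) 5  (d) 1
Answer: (b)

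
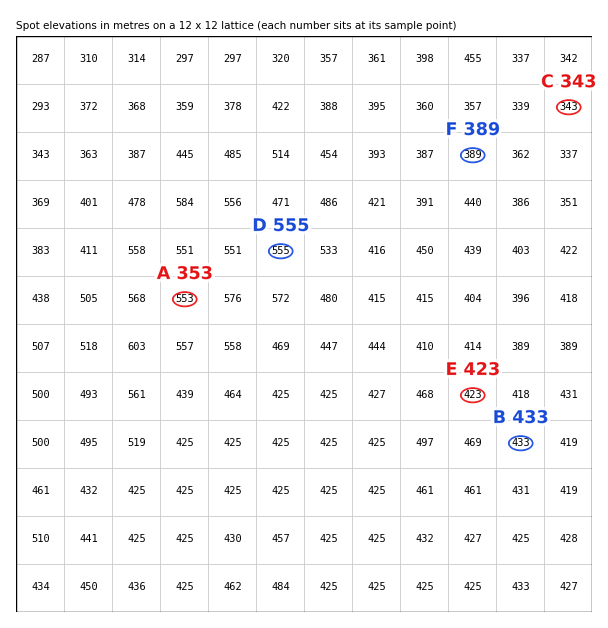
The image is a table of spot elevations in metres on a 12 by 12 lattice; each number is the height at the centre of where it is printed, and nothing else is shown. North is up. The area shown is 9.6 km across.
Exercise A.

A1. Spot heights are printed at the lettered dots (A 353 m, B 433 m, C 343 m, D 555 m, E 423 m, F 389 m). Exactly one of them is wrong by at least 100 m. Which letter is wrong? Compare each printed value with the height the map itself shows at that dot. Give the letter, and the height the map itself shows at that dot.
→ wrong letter A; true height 553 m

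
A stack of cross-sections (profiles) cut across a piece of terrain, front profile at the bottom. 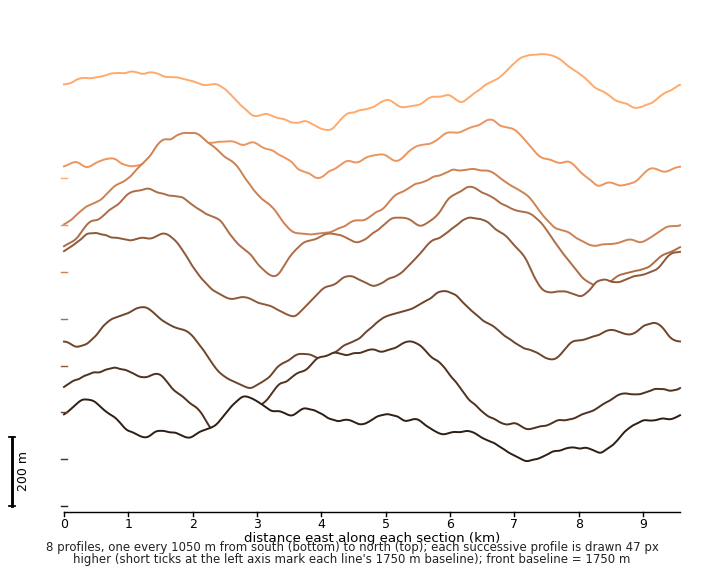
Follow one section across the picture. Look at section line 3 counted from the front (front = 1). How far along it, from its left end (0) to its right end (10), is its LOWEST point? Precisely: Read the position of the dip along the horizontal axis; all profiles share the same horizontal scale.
3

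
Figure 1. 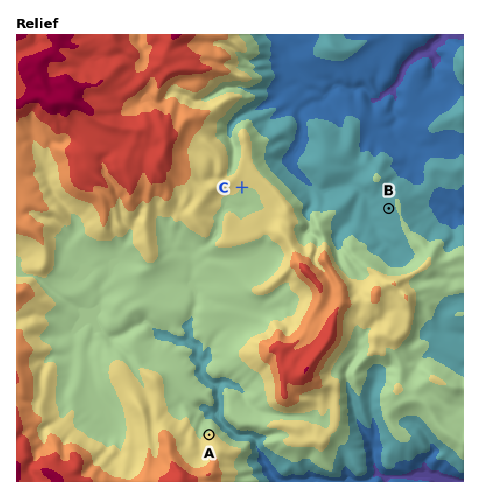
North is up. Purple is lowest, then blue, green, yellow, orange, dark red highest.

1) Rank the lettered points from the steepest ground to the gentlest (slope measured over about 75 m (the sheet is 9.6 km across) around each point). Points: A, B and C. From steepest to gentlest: A B C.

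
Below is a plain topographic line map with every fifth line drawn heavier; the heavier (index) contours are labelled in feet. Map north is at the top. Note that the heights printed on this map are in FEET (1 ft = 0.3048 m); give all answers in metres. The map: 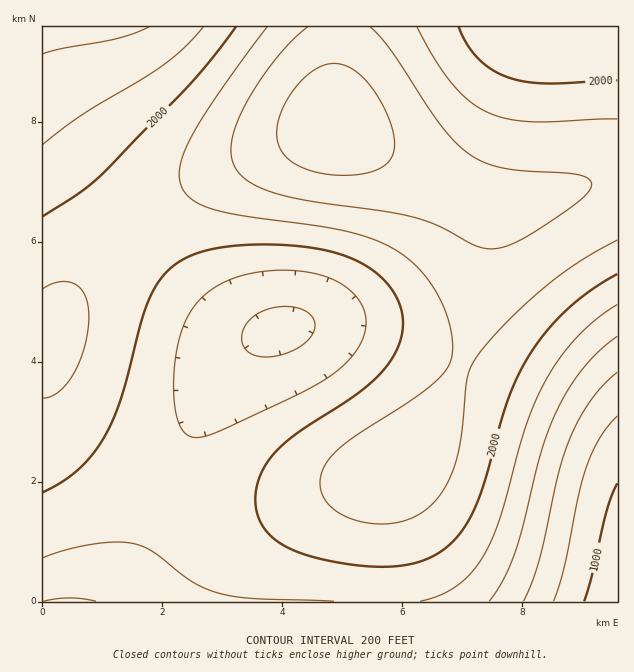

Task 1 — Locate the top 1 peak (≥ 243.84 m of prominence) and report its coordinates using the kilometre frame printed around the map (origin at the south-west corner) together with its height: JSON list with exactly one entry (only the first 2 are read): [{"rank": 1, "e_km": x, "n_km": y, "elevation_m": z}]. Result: [{"rank": 1, "e_km": 4.84, "n_km": 7.96, "elevation_m": 831}]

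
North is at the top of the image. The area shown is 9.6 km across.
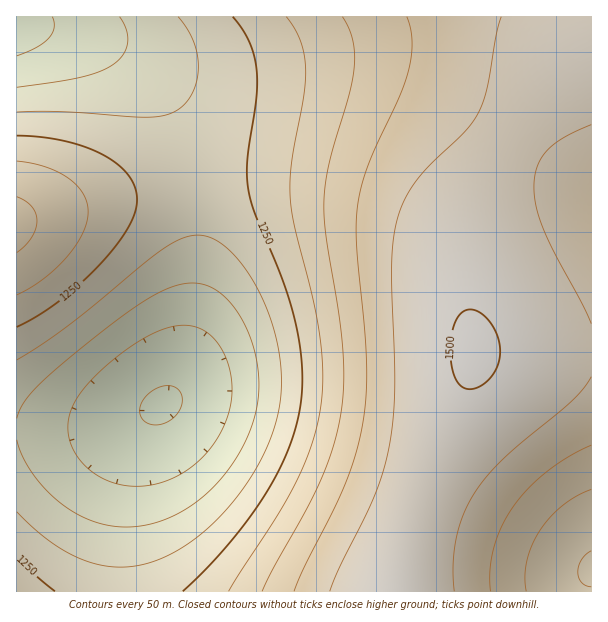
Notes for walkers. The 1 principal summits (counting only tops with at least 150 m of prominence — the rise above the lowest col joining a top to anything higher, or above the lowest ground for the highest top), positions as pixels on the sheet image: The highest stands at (474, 351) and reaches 1504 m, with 458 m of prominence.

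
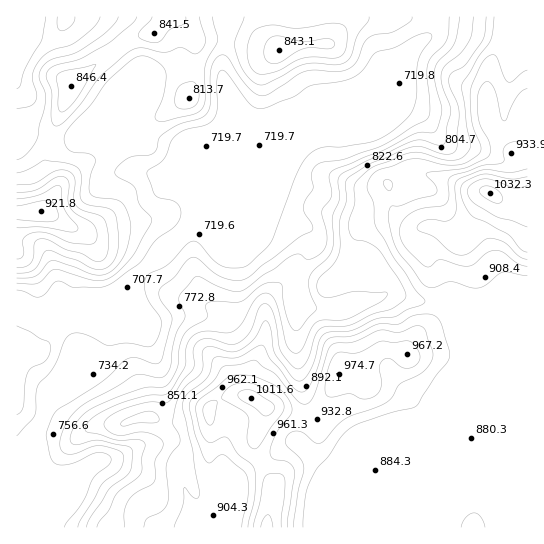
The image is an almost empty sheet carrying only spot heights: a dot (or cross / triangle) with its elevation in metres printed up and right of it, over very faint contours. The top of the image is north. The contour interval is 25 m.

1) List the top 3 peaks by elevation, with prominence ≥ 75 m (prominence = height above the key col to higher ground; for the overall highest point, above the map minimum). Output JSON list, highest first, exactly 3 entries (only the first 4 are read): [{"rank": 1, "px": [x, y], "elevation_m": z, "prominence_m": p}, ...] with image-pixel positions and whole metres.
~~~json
[{"rank": 1, "px": [490, 193], "elevation_m": 1032, "prominence_m": 356}, {"rank": 2, "px": [251, 398], "elevation_m": 1012, "prominence_m": 131}, {"rank": 3, "px": [41, 211], "elevation_m": 922, "prominence_m": 187}]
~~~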